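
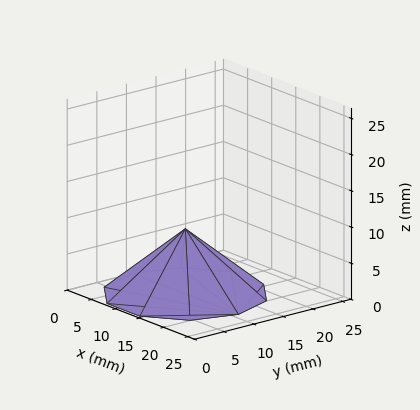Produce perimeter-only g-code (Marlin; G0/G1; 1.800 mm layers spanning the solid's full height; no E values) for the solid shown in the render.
Reading the render: the shape is a regular 10-sided pyramid, base circumscribed radius ≈ 11 mm, apex at z ≈ 9 mm (dimensions read to the nearest mm from the axis ticks). For the g-code, the solid's height is divided into equal slices at the stated Δz and each level perimeter traced with G1 moves after a G0 lift.

; perimeter-only toolpath
G21 ; units = mm
G90 ; absolute positioning
G28 ; home
; layer 1
G0 Z1.800
G0 X19.800 Y11.000
G1 X18.119 Y16.173
G1 X13.719 Y19.370
G1 X8.281 Y19.370
G1 X3.881 Y16.173
G1 X2.200 Y11.000
G1 X3.881 Y5.827
G1 X8.281 Y2.630
G1 X13.719 Y2.630
G1 X18.119 Y5.827
G1 X19.800 Y11.000
; layer 2
G0 Z3.600
G0 X17.600 Y11.000
G1 X16.339 Y14.880
G1 X13.039 Y17.277
G1 X8.961 Y17.277
G1 X5.661 Y14.880
G1 X4.400 Y11.000
G1 X5.661 Y7.120
G1 X8.961 Y4.723
G1 X13.039 Y4.723
G1 X16.339 Y7.120
G1 X17.600 Y11.000
; layer 3
G0 Z5.400
G0 X15.400 Y11.000
G1 X14.560 Y13.586
G1 X12.360 Y15.185
G1 X9.640 Y15.185
G1 X7.440 Y13.586
G1 X6.600 Y11.000
G1 X7.440 Y8.414
G1 X9.640 Y6.815
G1 X12.360 Y6.815
G1 X14.560 Y8.414
G1 X15.400 Y11.000
; layer 4
G0 Z7.200
G0 X13.200 Y11.000
G1 X12.780 Y12.293
G1 X11.680 Y13.092
G1 X10.320 Y13.092
G1 X9.220 Y12.293
G1 X8.800 Y11.000
G1 X9.220 Y9.707
G1 X10.320 Y8.908
G1 X11.680 Y8.908
G1 X12.780 Y9.707
G1 X13.200 Y11.000
M2 ; end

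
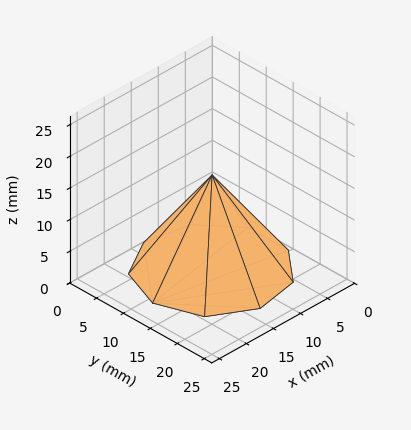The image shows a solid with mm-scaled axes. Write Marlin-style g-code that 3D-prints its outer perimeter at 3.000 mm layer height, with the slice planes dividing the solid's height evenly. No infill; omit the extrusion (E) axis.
Reading the render: the shape is a regular 9-sided pyramid, base circumscribed radius ≈ 11 mm, apex at z ≈ 15 mm (dimensions read to the nearest mm from the axis ticks). For the g-code, the solid's height is divided into equal slices at the stated Δz and each level perimeter traced with G1 moves after a G0 lift.

; perimeter-only toolpath
G21 ; units = mm
G90 ; absolute positioning
G28 ; home
; layer 1
G0 Z3.000
G0 X19.800 Y11.000
G1 X17.741 Y16.657
G1 X12.528 Y19.666
G1 X6.600 Y18.621
G1 X2.730 Y14.010
G1 X2.730 Y7.990
G1 X6.600 Y3.379
G1 X12.528 Y2.334
G1 X17.741 Y5.343
G1 X19.800 Y11.000
; layer 2
G0 Z6.000
G0 X17.600 Y11.000
G1 X16.056 Y15.243
G1 X12.146 Y17.500
G1 X7.700 Y16.716
G1 X4.798 Y13.257
G1 X4.798 Y8.743
G1 X7.700 Y5.284
G1 X12.146 Y4.500
G1 X16.056 Y6.757
G1 X17.600 Y11.000
; layer 3
G0 Z9.000
G0 X15.400 Y11.000
G1 X14.370 Y13.828
G1 X11.764 Y15.333
G1 X8.800 Y14.810
G1 X6.865 Y12.505
G1 X6.865 Y9.495
G1 X8.800 Y7.190
G1 X11.764 Y6.667
G1 X14.370 Y8.172
G1 X15.400 Y11.000
; layer 4
G0 Z12.000
G0 X13.200 Y11.000
G1 X12.685 Y12.414
G1 X11.382 Y13.167
G1 X9.900 Y12.905
G1 X8.933 Y11.752
G1 X8.933 Y10.248
G1 X9.900 Y9.095
G1 X11.382 Y8.833
G1 X12.685 Y9.586
G1 X13.200 Y11.000
M2 ; end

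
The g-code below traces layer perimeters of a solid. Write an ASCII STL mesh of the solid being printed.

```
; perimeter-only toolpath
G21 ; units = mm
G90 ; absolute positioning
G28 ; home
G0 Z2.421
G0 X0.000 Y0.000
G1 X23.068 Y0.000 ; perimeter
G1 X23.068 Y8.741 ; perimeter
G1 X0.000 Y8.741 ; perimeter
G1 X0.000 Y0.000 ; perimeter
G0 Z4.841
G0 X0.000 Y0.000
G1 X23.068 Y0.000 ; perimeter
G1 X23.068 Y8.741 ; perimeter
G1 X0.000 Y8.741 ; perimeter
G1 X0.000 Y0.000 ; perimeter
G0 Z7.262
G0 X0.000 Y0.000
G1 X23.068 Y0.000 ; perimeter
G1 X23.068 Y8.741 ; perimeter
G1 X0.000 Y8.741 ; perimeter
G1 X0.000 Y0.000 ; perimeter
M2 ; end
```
solid part
  facet normal 0.0000 0.0000 -1.0000
    outer loop
      vertex 23.068 8.741 0.000
      vertex 23.068 0.000 0.000
      vertex 0.000 0.000 0.000
    endloop
  endfacet
  facet normal 0.0000 0.0000 -1.0000
    outer loop
      vertex 0.000 8.741 0.000
      vertex 23.068 8.741 0.000
      vertex 0.000 0.000 0.000
    endloop
  endfacet
  facet normal 0.0000 0.0000 1.0000
    outer loop
      vertex 0.000 0.000 7.262
      vertex 23.068 0.000 7.262
      vertex 23.068 8.741 7.262
    endloop
  endfacet
  facet normal 0.0000 0.0000 1.0000
    outer loop
      vertex 0.000 0.000 7.262
      vertex 23.068 8.741 7.262
      vertex 0.000 8.741 7.262
    endloop
  endfacet
  facet normal 0.0000 -1.0000 0.0000
    outer loop
      vertex 0.000 0.000 0.000
      vertex 23.068 0.000 0.000
      vertex 23.068 0.000 7.262
    endloop
  endfacet
  facet normal 0.0000 -1.0000 0.0000
    outer loop
      vertex 0.000 0.000 0.000
      vertex 23.068 0.000 7.262
      vertex 0.000 0.000 7.262
    endloop
  endfacet
  facet normal 0.0000 1.0000 0.0000
    outer loop
      vertex 23.068 8.741 7.262
      vertex 23.068 8.741 0.000
      vertex 0.000 8.741 0.000
    endloop
  endfacet
  facet normal 0.0000 1.0000 0.0000
    outer loop
      vertex 0.000 8.741 7.262
      vertex 23.068 8.741 7.262
      vertex 0.000 8.741 0.000
    endloop
  endfacet
  facet normal -1.0000 0.0000 0.0000
    outer loop
      vertex 0.000 8.741 7.262
      vertex 0.000 8.741 0.000
      vertex 0.000 0.000 0.000
    endloop
  endfacet
  facet normal -1.0000 0.0000 0.0000
    outer loop
      vertex 0.000 0.000 7.262
      vertex 0.000 8.741 7.262
      vertex 0.000 0.000 0.000
    endloop
  endfacet
  facet normal 1.0000 0.0000 0.0000
    outer loop
      vertex 23.068 0.000 0.000
      vertex 23.068 8.741 0.000
      vertex 23.068 8.741 7.262
    endloop
  endfacet
  facet normal 1.0000 0.0000 0.0000
    outer loop
      vertex 23.068 0.000 0.000
      vertex 23.068 8.741 7.262
      vertex 23.068 0.000 7.262
    endloop
  endfacet
endsolid part

The G0 Z moves step by Δz≈2.421 mm. Every layer's G1 loop is the same polygon, so the solid is a straight extrusion of it from z=0 to z≈7.26. Closing with flat bottom and top caps and triangulating gives 12 facets — a rectangular box, roughly 23.1 × 8.74 mm footprint and 7.26 mm tall.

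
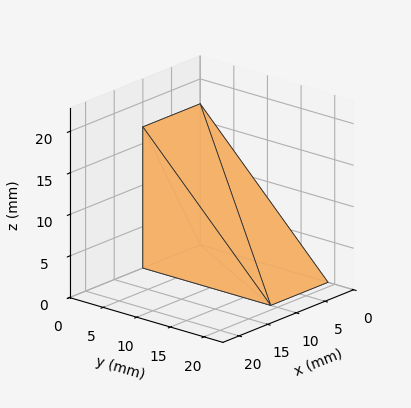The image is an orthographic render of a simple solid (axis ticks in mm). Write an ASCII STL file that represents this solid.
Reading the render: the shape is a wedge (ramp): 10 × 19 mm base, rising to 17 mm along the y=0 edge and sloping linearly to z=0 at y=19 (dimensions read to the nearest mm from the axis ticks). For the STL, each face is triangulated and given an outward normal.

solid part
  facet normal 0.0000 0.0000 -1.0000
    outer loop
      vertex 10.00 19.00 0.00
      vertex 10.00 0.00 0.00
      vertex 0.00 0.00 0.00
    endloop
  endfacet
  facet normal 0.0000 0.0000 -1.0000
    outer loop
      vertex 0.00 19.00 0.00
      vertex 10.00 19.00 0.00
      vertex 0.00 0.00 0.00
    endloop
  endfacet
  facet normal 0.0000 -1.0000 0.0000
    outer loop
      vertex 0.00 0.00 0.00
      vertex 10.00 0.00 0.00
      vertex 10.00 0.00 17.00
    endloop
  endfacet
  facet normal 0.0000 -1.0000 0.0000
    outer loop
      vertex 0.00 0.00 0.00
      vertex 10.00 0.00 17.00
      vertex 0.00 0.00 17.00
    endloop
  endfacet
  facet normal 0.0000 0.6668 0.7452
    outer loop
      vertex 0.00 0.00 17.00
      vertex 10.00 0.00 17.00
      vertex 10.00 19.00 0.00
    endloop
  endfacet
  facet normal 0.0000 0.6668 0.7452
    outer loop
      vertex 0.00 0.00 17.00
      vertex 10.00 19.00 0.00
      vertex 0.00 19.00 0.00
    endloop
  endfacet
  facet normal -1.0000 0.0000 0.0000
    outer loop
      vertex 0.00 0.00 17.00
      vertex 0.00 19.00 0.00
      vertex 0.00 0.00 0.00
    endloop
  endfacet
  facet normal 1.0000 0.0000 0.0000
    outer loop
      vertex 10.00 0.00 0.00
      vertex 10.00 19.00 0.00
      vertex 10.00 0.00 17.00
    endloop
  endfacet
endsolid part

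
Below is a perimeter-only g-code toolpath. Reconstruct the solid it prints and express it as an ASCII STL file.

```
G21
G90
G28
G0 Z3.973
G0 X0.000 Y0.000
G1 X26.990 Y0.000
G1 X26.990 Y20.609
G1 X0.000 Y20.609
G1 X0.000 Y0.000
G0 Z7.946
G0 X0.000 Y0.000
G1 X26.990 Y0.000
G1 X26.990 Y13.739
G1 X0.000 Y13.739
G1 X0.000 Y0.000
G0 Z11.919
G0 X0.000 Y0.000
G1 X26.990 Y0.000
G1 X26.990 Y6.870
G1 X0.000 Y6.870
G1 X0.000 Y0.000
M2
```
solid part
  facet normal 0.0000 0.0000 -1.0000
    outer loop
      vertex 26.990 27.479 0.000
      vertex 26.990 0.000 0.000
      vertex 0.000 0.000 0.000
    endloop
  endfacet
  facet normal 0.0000 0.0000 -1.0000
    outer loop
      vertex 0.000 27.479 0.000
      vertex 26.990 27.479 0.000
      vertex 0.000 0.000 0.000
    endloop
  endfacet
  facet normal 0.0000 -1.0000 0.0000
    outer loop
      vertex 0.000 0.000 0.000
      vertex 26.990 0.000 0.000
      vertex 26.990 0.000 15.892
    endloop
  endfacet
  facet normal 0.0000 -1.0000 0.0000
    outer loop
      vertex 0.000 0.000 0.000
      vertex 26.990 0.000 15.892
      vertex 0.000 0.000 15.892
    endloop
  endfacet
  facet normal 0.0000 0.5006 0.8657
    outer loop
      vertex 0.000 0.000 15.892
      vertex 26.990 0.000 15.892
      vertex 26.990 27.479 0.000
    endloop
  endfacet
  facet normal 0.0000 0.5006 0.8657
    outer loop
      vertex 0.000 0.000 15.892
      vertex 26.990 27.479 0.000
      vertex 0.000 27.479 0.000
    endloop
  endfacet
  facet normal -1.0000 0.0000 0.0000
    outer loop
      vertex 0.000 0.000 15.892
      vertex 0.000 27.479 0.000
      vertex 0.000 0.000 0.000
    endloop
  endfacet
  facet normal 1.0000 0.0000 0.0000
    outer loop
      vertex 26.990 0.000 0.000
      vertex 26.990 27.479 0.000
      vertex 26.990 0.000 15.892
    endloop
  endfacet
endsolid part

The G0 Z moves step by Δz≈3.973 mm. The G1 loops shrink linearly with z, so the solid tapers from its base footprint up to z≈15.9. Closing with a flat bottom cap and the tapered top and triangulating gives 8 facets — a wedge (ramp): 27 × 27.5 mm base, rising to 15.9 mm along the y=0 edge and sloping linearly to z=0 at y=27.5.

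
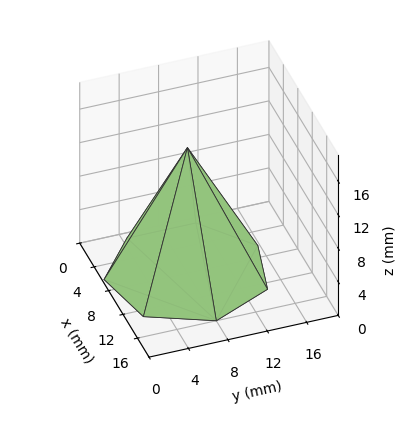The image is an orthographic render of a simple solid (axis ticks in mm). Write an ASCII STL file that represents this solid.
Reading the render: the shape is a regular 7-sided pyramid, base circumscribed radius ≈ 8 mm, apex at z ≈ 15 mm (dimensions read to the nearest mm from the axis ticks). For the STL, each face is triangulated and given an outward normal.

solid part
  facet normal 0.0000 0.0000 -1.0000
    outer loop
      vertex 6.2 15.8 0.0
      vertex 13.0 14.3 0.0
      vertex 16.0 8.0 0.0
    endloop
  endfacet
  facet normal 0.0000 0.0000 -1.0000
    outer loop
      vertex 0.8 11.5 0.0
      vertex 6.2 15.8 0.0
      vertex 16.0 8.0 0.0
    endloop
  endfacet
  facet normal 0.0000 0.0000 -1.0000
    outer loop
      vertex 0.8 4.5 0.0
      vertex 0.8 11.5 0.0
      vertex 16.0 8.0 0.0
    endloop
  endfacet
  facet normal 0.0000 0.0000 -1.0000
    outer loop
      vertex 6.2 0.2 0.0
      vertex 0.8 4.5 0.0
      vertex 16.0 8.0 0.0
    endloop
  endfacet
  facet normal 0.0000 0.0000 -1.0000
    outer loop
      vertex 13.0 1.7 0.0
      vertex 6.2 0.2 0.0
      vertex 16.0 8.0 0.0
    endloop
  endfacet
  facet normal 0.8135 0.3874 0.4338
    outer loop
      vertex 16.0 8.0 0.0
      vertex 13.0 14.3 0.0
      vertex 8.0 8.0 15.0
    endloop
  endfacet
  facet normal 0.1940 0.8797 0.4342
    outer loop
      vertex 13.0 14.3 0.0
      vertex 6.2 15.8 0.0
      vertex 8.0 8.0 15.0
    endloop
  endfacet
  facet normal -0.5612 0.7048 0.4339
    outer loop
      vertex 6.2 15.8 0.0
      vertex 0.8 11.5 0.0
      vertex 8.0 8.0 15.0
    endloop
  endfacet
  facet normal -0.9015 0.0000 0.4327
    outer loop
      vertex 0.8 11.5 0.0
      vertex 0.8 4.5 0.0
      vertex 8.0 8.0 15.0
    endloop
  endfacet
  facet normal -0.5612 -0.7048 0.4339
    outer loop
      vertex 0.8 4.5 0.0
      vertex 6.2 0.2 0.0
      vertex 8.0 8.0 15.0
    endloop
  endfacet
  facet normal 0.1940 -0.8797 0.4342
    outer loop
      vertex 6.2 0.2 0.0
      vertex 13.0 1.7 0.0
      vertex 8.0 8.0 15.0
    endloop
  endfacet
  facet normal 0.8135 -0.3874 0.4338
    outer loop
      vertex 13.0 1.7 0.0
      vertex 16.0 8.0 0.0
      vertex 8.0 8.0 15.0
    endloop
  endfacet
endsolid part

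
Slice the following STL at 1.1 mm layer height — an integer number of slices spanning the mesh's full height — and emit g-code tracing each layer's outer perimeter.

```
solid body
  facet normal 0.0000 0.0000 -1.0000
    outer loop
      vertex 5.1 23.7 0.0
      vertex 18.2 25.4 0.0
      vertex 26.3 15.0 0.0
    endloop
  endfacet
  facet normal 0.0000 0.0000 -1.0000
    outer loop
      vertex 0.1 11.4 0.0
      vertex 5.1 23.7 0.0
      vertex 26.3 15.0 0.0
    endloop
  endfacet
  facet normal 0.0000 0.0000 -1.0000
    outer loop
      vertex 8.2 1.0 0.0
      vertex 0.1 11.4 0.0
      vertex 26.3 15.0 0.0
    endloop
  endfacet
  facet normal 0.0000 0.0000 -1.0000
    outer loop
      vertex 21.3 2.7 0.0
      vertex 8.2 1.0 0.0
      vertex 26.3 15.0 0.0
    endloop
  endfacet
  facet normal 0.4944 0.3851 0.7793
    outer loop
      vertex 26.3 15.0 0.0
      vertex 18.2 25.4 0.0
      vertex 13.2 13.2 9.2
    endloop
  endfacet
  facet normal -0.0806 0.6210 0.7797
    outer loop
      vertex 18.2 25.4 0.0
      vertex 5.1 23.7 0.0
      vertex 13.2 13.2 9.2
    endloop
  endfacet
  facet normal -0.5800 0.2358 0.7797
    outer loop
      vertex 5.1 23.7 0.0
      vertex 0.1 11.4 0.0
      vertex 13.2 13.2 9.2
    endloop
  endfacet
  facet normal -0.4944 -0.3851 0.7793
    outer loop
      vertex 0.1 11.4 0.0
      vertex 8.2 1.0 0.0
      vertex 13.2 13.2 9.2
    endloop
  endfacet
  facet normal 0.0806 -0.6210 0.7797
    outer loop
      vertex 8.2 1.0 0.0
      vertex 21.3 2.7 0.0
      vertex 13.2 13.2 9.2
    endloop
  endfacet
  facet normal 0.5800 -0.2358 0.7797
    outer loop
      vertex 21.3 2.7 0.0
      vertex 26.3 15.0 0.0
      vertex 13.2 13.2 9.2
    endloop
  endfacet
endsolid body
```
; perimeter-only toolpath
G21 ; units = mm
G90 ; absolute positioning
G28 ; home
; layer 1
G0 Z1.1
G0 X24.7 Y14.8
G1 X17.6 Y23.9
G1 X6.1 Y22.4
G1 X1.7 Y11.6
G1 X8.8 Y2.5
G1 X20.3 Y4.0
G1 X24.7 Y14.8
; layer 2
G0 Z2.3
G0 X23.0 Y14.6
G1 X16.9 Y22.3
G1 X7.1 Y21.1
G1 X3.4 Y11.9
G1 X9.4 Y4.0
G1 X19.3 Y5.3
G1 X23.0 Y14.6
; layer 3
G0 Z3.4
G0 X21.4 Y14.3
G1 X16.3 Y20.8
G1 X8.1 Y19.8
G1 X5.0 Y12.1
G1 X10.1 Y5.6
G1 X18.3 Y6.6
G1 X21.4 Y14.3
; layer 4
G0 Z4.6
G0 X19.8 Y14.1
G1 X15.7 Y19.3
G1 X9.1 Y18.4
G1 X6.6 Y12.3
G1 X10.7 Y7.1
G1 X17.2 Y7.9
G1 X19.8 Y14.1
; layer 5
G0 Z5.8
G0 X18.1 Y13.9
G1 X15.1 Y17.8
G1 X10.2 Y17.1
G1 X8.3 Y12.5
G1 X11.3 Y8.6
G1 X16.2 Y9.3
G1 X18.1 Y13.9
; layer 6
G0 Z6.9
G0 X16.5 Y13.6
G1 X14.4 Y16.2
G1 X11.2 Y15.8
G1 X9.9 Y12.7
G1 X11.9 Y10.1
G1 X15.2 Y10.6
G1 X16.5 Y13.6
; layer 7
G0 Z8.0
G0 X14.8 Y13.4
G1 X13.8 Y14.7
G1 X12.2 Y14.5
G1 X11.6 Y13.0
G1 X12.6 Y11.7
G1 X14.2 Y11.9
G1 X14.8 Y13.4
M2 ; end

The solid is a regular 6-sided pyramid, base circumscribed radius ≈ 13.2 mm, apex at z ≈ 9.2 mm. Slicing at Δz = 1.1 mm — 8 equal slices spanning the solid's height, so layer i sits at z = i·h/8 — gives 7 non-empty perimeters. Each is a 6-segment closed polygon; G0 lifts to the layer z and rapids to the start vertex, then G1 traces the edges. The cross-section shrinks linearly with z (the slice at the apex is degenerate and omitted).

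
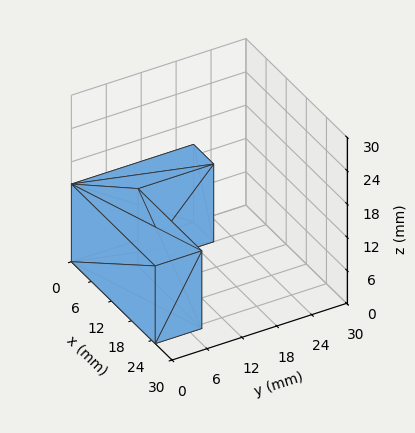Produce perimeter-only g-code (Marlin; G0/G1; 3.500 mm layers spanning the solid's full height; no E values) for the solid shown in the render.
Reading the render: the shape is an L-shaped prism: outer 25 × 21 mm, arm thicknesses ≈ 8 mm (horizontal) and 6 mm (vertical), extruded 14 mm in z (dimensions read to the nearest mm from the axis ticks). For the g-code, the solid's height is divided into equal slices at the stated Δz and each level perimeter traced with G1 moves after a G0 lift.

; perimeter-only toolpath
G21 ; units = mm
G90 ; absolute positioning
G28 ; home
; layer 1
G0 Z3.500
G0 X0.000 Y0.000
G1 X25.000 Y0.000
G1 X25.000 Y8.000
G1 X6.000 Y8.000
G1 X6.000 Y21.000
G1 X0.000 Y21.000
G1 X0.000 Y0.000
; layer 2
G0 Z7.000
G0 X0.000 Y0.000
G1 X25.000 Y0.000
G1 X25.000 Y8.000
G1 X6.000 Y8.000
G1 X6.000 Y21.000
G1 X0.000 Y21.000
G1 X0.000 Y0.000
; layer 3
G0 Z10.500
G0 X0.000 Y0.000
G1 X25.000 Y0.000
G1 X25.000 Y8.000
G1 X6.000 Y8.000
G1 X6.000 Y21.000
G1 X0.000 Y21.000
G1 X0.000 Y0.000
; layer 4
G0 Z14.000
G0 X0.000 Y0.000
G1 X25.000 Y0.000
G1 X25.000 Y8.000
G1 X6.000 Y8.000
G1 X6.000 Y21.000
G1 X0.000 Y21.000
G1 X0.000 Y0.000
M2 ; end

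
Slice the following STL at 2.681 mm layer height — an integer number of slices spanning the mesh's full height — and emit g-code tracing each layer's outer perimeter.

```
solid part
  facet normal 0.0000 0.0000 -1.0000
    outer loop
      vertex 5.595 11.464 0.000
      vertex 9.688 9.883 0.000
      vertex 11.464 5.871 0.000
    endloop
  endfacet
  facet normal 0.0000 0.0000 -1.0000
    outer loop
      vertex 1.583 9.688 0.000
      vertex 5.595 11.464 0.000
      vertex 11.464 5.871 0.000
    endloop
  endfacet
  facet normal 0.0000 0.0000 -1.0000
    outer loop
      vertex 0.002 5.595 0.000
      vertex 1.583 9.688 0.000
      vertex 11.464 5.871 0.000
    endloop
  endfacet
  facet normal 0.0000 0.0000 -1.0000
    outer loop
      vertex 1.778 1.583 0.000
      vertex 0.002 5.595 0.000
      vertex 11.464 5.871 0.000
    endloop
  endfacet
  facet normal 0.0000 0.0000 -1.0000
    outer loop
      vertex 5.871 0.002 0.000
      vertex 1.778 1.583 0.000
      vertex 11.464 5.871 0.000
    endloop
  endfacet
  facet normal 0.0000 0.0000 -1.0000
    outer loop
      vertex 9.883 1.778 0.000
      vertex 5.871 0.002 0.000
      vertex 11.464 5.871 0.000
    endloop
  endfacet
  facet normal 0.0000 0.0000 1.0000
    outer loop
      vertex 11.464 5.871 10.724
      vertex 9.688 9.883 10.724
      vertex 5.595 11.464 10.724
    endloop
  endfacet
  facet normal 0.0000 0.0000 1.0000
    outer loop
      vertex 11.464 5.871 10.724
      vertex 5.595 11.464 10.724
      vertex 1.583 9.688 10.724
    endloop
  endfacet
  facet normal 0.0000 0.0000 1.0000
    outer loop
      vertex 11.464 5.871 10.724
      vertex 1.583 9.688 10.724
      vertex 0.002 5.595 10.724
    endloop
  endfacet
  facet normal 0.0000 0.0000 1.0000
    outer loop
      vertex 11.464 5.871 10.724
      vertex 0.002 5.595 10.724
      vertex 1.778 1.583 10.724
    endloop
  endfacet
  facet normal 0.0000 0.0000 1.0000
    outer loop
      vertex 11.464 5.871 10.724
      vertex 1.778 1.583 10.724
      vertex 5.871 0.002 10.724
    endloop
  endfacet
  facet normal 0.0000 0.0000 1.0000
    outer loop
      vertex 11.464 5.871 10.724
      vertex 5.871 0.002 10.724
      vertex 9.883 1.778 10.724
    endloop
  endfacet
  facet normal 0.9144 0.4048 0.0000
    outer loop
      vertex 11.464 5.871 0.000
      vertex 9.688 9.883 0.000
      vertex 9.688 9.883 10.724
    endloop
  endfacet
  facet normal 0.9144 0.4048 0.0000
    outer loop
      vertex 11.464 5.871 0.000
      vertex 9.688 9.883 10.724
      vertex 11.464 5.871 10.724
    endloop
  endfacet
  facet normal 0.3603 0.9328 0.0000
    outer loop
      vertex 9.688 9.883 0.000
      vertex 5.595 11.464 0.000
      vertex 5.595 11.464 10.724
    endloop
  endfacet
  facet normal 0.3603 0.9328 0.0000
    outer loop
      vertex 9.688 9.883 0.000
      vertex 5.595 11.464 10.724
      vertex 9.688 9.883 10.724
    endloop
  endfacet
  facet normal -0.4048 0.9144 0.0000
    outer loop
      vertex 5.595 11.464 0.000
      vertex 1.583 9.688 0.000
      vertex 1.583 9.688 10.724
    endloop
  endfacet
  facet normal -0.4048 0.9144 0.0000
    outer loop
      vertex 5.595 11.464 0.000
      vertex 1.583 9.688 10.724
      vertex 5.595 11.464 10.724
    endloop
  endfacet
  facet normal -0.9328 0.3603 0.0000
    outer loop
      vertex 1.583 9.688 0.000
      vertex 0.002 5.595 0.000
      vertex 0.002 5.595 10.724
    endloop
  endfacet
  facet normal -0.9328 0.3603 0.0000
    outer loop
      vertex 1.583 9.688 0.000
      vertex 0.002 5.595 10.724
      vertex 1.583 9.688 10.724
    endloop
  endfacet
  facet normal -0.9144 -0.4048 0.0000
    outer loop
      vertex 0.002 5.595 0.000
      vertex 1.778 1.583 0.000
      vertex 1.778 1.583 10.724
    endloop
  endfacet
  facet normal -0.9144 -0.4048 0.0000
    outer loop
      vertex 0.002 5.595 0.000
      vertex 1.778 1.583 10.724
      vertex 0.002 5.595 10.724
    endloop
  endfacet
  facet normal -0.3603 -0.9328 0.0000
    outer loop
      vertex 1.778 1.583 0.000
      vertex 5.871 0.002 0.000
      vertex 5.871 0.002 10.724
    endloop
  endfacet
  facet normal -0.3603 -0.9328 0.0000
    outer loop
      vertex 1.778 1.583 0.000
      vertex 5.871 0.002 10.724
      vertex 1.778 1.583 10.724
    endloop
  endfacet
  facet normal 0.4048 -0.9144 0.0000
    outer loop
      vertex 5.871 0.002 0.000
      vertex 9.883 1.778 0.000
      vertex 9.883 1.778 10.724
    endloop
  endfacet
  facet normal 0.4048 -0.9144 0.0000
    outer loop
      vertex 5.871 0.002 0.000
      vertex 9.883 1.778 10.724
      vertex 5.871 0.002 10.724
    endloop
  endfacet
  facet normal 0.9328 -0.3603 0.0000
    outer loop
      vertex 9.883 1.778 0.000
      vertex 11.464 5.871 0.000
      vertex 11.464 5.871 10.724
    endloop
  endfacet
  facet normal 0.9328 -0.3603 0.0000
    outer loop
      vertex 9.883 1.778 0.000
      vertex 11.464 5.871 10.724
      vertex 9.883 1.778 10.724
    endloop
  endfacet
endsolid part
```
; perimeter-only toolpath
G21 ; units = mm
G90 ; absolute positioning
G28 ; home
; layer 1
G0 Z2.681
G0 X11.464 Y5.871
G1 X9.688 Y9.883
G1 X5.595 Y11.464
G1 X1.583 Y9.688
G1 X0.002 Y5.595
G1 X1.778 Y1.583
G1 X5.871 Y0.002
G1 X9.883 Y1.778
G1 X11.464 Y5.871
; layer 2
G0 Z5.362
G0 X11.464 Y5.871
G1 X9.688 Y9.883
G1 X5.595 Y11.464
G1 X1.583 Y9.688
G1 X0.002 Y5.595
G1 X1.778 Y1.583
G1 X5.871 Y0.002
G1 X9.883 Y1.778
G1 X11.464 Y5.871
; layer 3
G0 Z8.043
G0 X11.464 Y5.871
G1 X9.688 Y9.883
G1 X5.595 Y11.464
G1 X1.583 Y9.688
G1 X0.002 Y5.595
G1 X1.778 Y1.583
G1 X5.871 Y0.002
G1 X9.883 Y1.778
G1 X11.464 Y5.871
; layer 4
G0 Z10.724
G0 X11.464 Y5.871
G1 X9.688 Y9.883
G1 X5.595 Y11.464
G1 X1.583 Y9.688
G1 X0.002 Y5.595
G1 X1.778 Y1.583
G1 X5.871 Y0.002
G1 X9.883 Y1.778
G1 X11.464 Y5.871
M2 ; end

The solid is a regular 8-sided prism (a cylinder approximated with 8 flat sides), circumscribed radius ≈ 5.73 mm, height ≈ 10.7 mm. Slicing at Δz = 2.681 mm — 4 equal slices spanning the solid's height, so layer i sits at z = i·h/4 — gives 4 non-empty perimeters. Each is a 8-segment closed polygon; G0 lifts to the layer z and rapids to the start vertex, then G1 traces the edges.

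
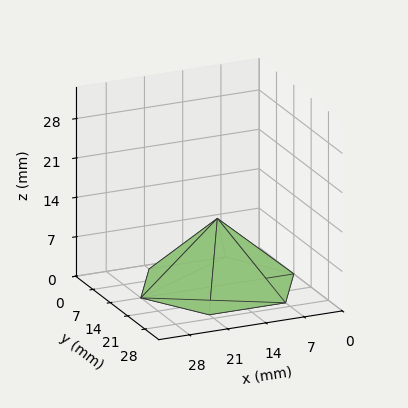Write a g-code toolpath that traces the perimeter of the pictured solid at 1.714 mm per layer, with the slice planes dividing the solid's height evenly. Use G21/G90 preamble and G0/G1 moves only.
Reading the render: the shape is a regular 6-sided pyramid, base circumscribed radius ≈ 14 mm, apex at z ≈ 12 mm (dimensions read to the nearest mm from the axis ticks). For the g-code, the solid's height is divided into equal slices at the stated Δz and each level perimeter traced with G1 moves after a G0 lift.

; perimeter-only toolpath
G21 ; units = mm
G90 ; absolute positioning
G28 ; home
; layer 1
G0 Z1.714
G0 X26.000 Y14.000
G1 X20.000 Y24.392
G1 X8.000 Y24.392
G1 X2.000 Y14.000
G1 X8.000 Y3.608
G1 X20.000 Y3.608
G1 X26.000 Y14.000
; layer 2
G0 Z3.429
G0 X24.000 Y14.000
G1 X19.000 Y22.660
G1 X9.000 Y22.660
G1 X4.000 Y14.000
G1 X9.000 Y5.340
G1 X19.000 Y5.340
G1 X24.000 Y14.000
; layer 3
G0 Z5.143
G0 X22.000 Y14.000
G1 X18.000 Y20.928
G1 X10.000 Y20.928
G1 X6.000 Y14.000
G1 X10.000 Y7.072
G1 X18.000 Y7.072
G1 X22.000 Y14.000
; layer 4
G0 Z6.857
G0 X20.000 Y14.000
G1 X17.000 Y19.196
G1 X11.000 Y19.196
G1 X8.000 Y14.000
G1 X11.000 Y8.804
G1 X17.000 Y8.804
G1 X20.000 Y14.000
; layer 5
G0 Z8.571
G0 X18.000 Y14.000
G1 X16.000 Y17.464
G1 X12.000 Y17.464
G1 X10.000 Y14.000
G1 X12.000 Y10.536
G1 X16.000 Y10.536
G1 X18.000 Y14.000
; layer 6
G0 Z10.286
G0 X16.000 Y14.000
G1 X15.000 Y15.732
G1 X13.000 Y15.732
G1 X12.000 Y14.000
G1 X13.000 Y12.268
G1 X15.000 Y12.268
G1 X16.000 Y14.000
M2 ; end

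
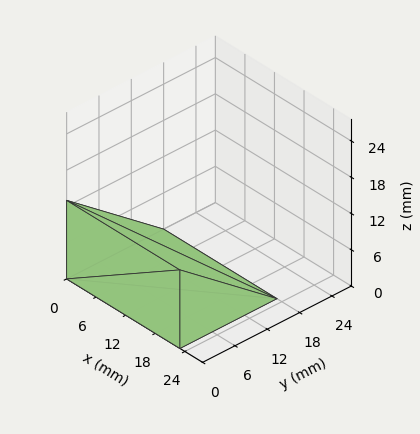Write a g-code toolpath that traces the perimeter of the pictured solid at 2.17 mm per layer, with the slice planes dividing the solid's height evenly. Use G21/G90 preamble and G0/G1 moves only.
Reading the render: the shape is a wedge (ramp): 23 × 18 mm base, rising to 13 mm along the y=0 edge and sloping linearly to z=0 at y=18 (dimensions read to the nearest mm from the axis ticks). For the g-code, the solid's height is divided into equal slices at the stated Δz and each level perimeter traced with G1 moves after a G0 lift.

; perimeter-only toolpath
G21 ; units = mm
G90 ; absolute positioning
G28 ; home
; layer 1
G0 Z2.17
G0 X0.00 Y0.00
G1 X23.00 Y0.00
G1 X23.00 Y15.00
G1 X0.00 Y15.00
G1 X0.00 Y0.00
; layer 2
G0 Z4.33
G0 X0.00 Y0.00
G1 X23.00 Y0.00
G1 X23.00 Y12.00
G1 X0.00 Y12.00
G1 X0.00 Y0.00
; layer 3
G0 Z6.50
G0 X0.00 Y0.00
G1 X23.00 Y0.00
G1 X23.00 Y9.00
G1 X0.00 Y9.00
G1 X0.00 Y0.00
; layer 4
G0 Z8.67
G0 X0.00 Y0.00
G1 X23.00 Y0.00
G1 X23.00 Y6.00
G1 X0.00 Y6.00
G1 X0.00 Y0.00
; layer 5
G0 Z10.83
G0 X0.00 Y0.00
G1 X23.00 Y0.00
G1 X23.00 Y3.00
G1 X0.00 Y3.00
G1 X0.00 Y0.00
M2 ; end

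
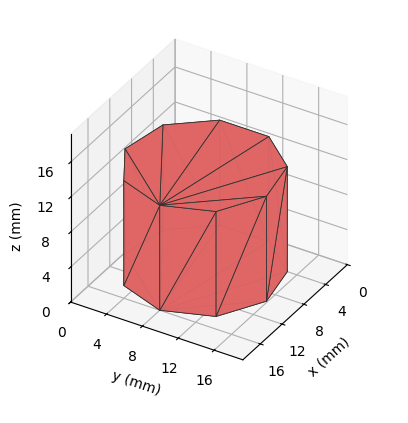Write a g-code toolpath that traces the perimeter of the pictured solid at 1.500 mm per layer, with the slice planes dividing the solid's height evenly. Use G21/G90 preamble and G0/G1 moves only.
Reading the render: the shape is a regular 9-sided prism (a cylinder approximated with 9 flat sides), circumscribed radius ≈ 8 mm, height ≈ 12 mm (dimensions read to the nearest mm from the axis ticks). For the g-code, the solid's height is divided into equal slices at the stated Δz and each level perimeter traced with G1 moves after a G0 lift.

; perimeter-only toolpath
G21 ; units = mm
G90 ; absolute positioning
G28 ; home
; layer 1
G0 Z1.500
G0 X16.000 Y8.000
G1 X14.128 Y13.142
G1 X9.389 Y15.878
G1 X4.000 Y14.928
G1 X0.482 Y10.736
G1 X0.482 Y5.264
G1 X4.000 Y1.072
G1 X9.389 Y0.122
G1 X14.128 Y2.858
G1 X16.000 Y8.000
; layer 2
G0 Z3.000
G0 X16.000 Y8.000
G1 X14.128 Y13.142
G1 X9.389 Y15.878
G1 X4.000 Y14.928
G1 X0.482 Y10.736
G1 X0.482 Y5.264
G1 X4.000 Y1.072
G1 X9.389 Y0.122
G1 X14.128 Y2.858
G1 X16.000 Y8.000
; layer 3
G0 Z4.500
G0 X16.000 Y8.000
G1 X14.128 Y13.142
G1 X9.389 Y15.878
G1 X4.000 Y14.928
G1 X0.482 Y10.736
G1 X0.482 Y5.264
G1 X4.000 Y1.072
G1 X9.389 Y0.122
G1 X14.128 Y2.858
G1 X16.000 Y8.000
; layer 4
G0 Z6.000
G0 X16.000 Y8.000
G1 X14.128 Y13.142
G1 X9.389 Y15.878
G1 X4.000 Y14.928
G1 X0.482 Y10.736
G1 X0.482 Y5.264
G1 X4.000 Y1.072
G1 X9.389 Y0.122
G1 X14.128 Y2.858
G1 X16.000 Y8.000
; layer 5
G0 Z7.500
G0 X16.000 Y8.000
G1 X14.128 Y13.142
G1 X9.389 Y15.878
G1 X4.000 Y14.928
G1 X0.482 Y10.736
G1 X0.482 Y5.264
G1 X4.000 Y1.072
G1 X9.389 Y0.122
G1 X14.128 Y2.858
G1 X16.000 Y8.000
; layer 6
G0 Z9.000
G0 X16.000 Y8.000
G1 X14.128 Y13.142
G1 X9.389 Y15.878
G1 X4.000 Y14.928
G1 X0.482 Y10.736
G1 X0.482 Y5.264
G1 X4.000 Y1.072
G1 X9.389 Y0.122
G1 X14.128 Y2.858
G1 X16.000 Y8.000
; layer 7
G0 Z10.500
G0 X16.000 Y8.000
G1 X14.128 Y13.142
G1 X9.389 Y15.878
G1 X4.000 Y14.928
G1 X0.482 Y10.736
G1 X0.482 Y5.264
G1 X4.000 Y1.072
G1 X9.389 Y0.122
G1 X14.128 Y2.858
G1 X16.000 Y8.000
; layer 8
G0 Z12.000
G0 X16.000 Y8.000
G1 X14.128 Y13.142
G1 X9.389 Y15.878
G1 X4.000 Y14.928
G1 X0.482 Y10.736
G1 X0.482 Y5.264
G1 X4.000 Y1.072
G1 X9.389 Y0.122
G1 X14.128 Y2.858
G1 X16.000 Y8.000
M2 ; end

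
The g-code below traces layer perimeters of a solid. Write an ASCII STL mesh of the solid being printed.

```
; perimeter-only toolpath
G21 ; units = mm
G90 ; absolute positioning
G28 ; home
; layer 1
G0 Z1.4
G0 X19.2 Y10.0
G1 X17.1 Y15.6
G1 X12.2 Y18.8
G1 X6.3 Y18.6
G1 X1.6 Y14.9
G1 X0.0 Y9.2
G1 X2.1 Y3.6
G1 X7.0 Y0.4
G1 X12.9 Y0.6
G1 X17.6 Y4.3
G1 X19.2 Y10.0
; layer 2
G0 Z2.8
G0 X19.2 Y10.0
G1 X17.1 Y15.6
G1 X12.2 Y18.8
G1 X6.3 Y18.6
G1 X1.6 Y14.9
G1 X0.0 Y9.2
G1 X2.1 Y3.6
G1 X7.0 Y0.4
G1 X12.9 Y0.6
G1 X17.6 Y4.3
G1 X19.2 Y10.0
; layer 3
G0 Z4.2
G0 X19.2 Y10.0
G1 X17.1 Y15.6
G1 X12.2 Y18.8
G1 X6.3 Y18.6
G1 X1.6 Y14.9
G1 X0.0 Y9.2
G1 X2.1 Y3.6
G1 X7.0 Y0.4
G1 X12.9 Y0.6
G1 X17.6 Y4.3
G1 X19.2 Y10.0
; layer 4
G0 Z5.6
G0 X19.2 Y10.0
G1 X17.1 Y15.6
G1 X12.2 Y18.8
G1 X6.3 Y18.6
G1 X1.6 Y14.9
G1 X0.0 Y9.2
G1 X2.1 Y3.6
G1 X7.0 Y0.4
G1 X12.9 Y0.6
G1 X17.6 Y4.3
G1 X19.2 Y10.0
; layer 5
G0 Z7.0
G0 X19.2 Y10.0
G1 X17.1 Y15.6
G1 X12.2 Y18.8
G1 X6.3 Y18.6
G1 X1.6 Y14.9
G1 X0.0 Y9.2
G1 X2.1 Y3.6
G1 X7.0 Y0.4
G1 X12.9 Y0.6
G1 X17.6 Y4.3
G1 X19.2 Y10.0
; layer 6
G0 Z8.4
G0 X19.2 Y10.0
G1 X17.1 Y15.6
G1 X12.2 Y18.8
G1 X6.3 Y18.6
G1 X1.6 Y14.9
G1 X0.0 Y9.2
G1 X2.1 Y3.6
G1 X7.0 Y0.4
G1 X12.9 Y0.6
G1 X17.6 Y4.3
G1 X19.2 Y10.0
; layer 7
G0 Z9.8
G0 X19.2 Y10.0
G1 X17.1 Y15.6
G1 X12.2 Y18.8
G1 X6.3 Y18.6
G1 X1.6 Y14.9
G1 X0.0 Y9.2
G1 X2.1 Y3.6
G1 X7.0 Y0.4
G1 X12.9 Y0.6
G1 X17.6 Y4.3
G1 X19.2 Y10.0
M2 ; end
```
solid part
  facet normal 0.0000 0.0000 -1.0000
    outer loop
      vertex 12.2 18.8 0.0
      vertex 17.1 15.6 0.0
      vertex 19.2 10.0 0.0
    endloop
  endfacet
  facet normal 0.0000 0.0000 -1.0000
    outer loop
      vertex 6.3 18.6 0.0
      vertex 12.2 18.8 0.0
      vertex 19.2 10.0 0.0
    endloop
  endfacet
  facet normal 0.0000 0.0000 -1.0000
    outer loop
      vertex 1.6 14.9 0.0
      vertex 6.3 18.6 0.0
      vertex 19.2 10.0 0.0
    endloop
  endfacet
  facet normal 0.0000 0.0000 -1.0000
    outer loop
      vertex 0.0 9.2 0.0
      vertex 1.6 14.9 0.0
      vertex 19.2 10.0 0.0
    endloop
  endfacet
  facet normal 0.0000 0.0000 -1.0000
    outer loop
      vertex 2.1 3.6 0.0
      vertex 0.0 9.2 0.0
      vertex 19.2 10.0 0.0
    endloop
  endfacet
  facet normal 0.0000 0.0000 -1.0000
    outer loop
      vertex 7.0 0.4 0.0
      vertex 2.1 3.6 0.0
      vertex 19.2 10.0 0.0
    endloop
  endfacet
  facet normal 0.0000 0.0000 -1.0000
    outer loop
      vertex 12.9 0.6 0.0
      vertex 7.0 0.4 0.0
      vertex 19.2 10.0 0.0
    endloop
  endfacet
  facet normal 0.0000 0.0000 -1.0000
    outer loop
      vertex 17.6 4.3 0.0
      vertex 12.9 0.6 0.0
      vertex 19.2 10.0 0.0
    endloop
  endfacet
  facet normal 0.0000 0.0000 1.0000
    outer loop
      vertex 19.2 10.0 9.8
      vertex 17.1 15.6 9.8
      vertex 12.2 18.8 9.8
    endloop
  endfacet
  facet normal 0.0000 0.0000 1.0000
    outer loop
      vertex 19.2 10.0 9.8
      vertex 12.2 18.8 9.8
      vertex 6.3 18.6 9.8
    endloop
  endfacet
  facet normal 0.0000 0.0000 1.0000
    outer loop
      vertex 19.2 10.0 9.8
      vertex 6.3 18.6 9.8
      vertex 1.6 14.9 9.8
    endloop
  endfacet
  facet normal 0.0000 0.0000 1.0000
    outer loop
      vertex 19.2 10.0 9.8
      vertex 1.6 14.9 9.8
      vertex 0.0 9.2 9.8
    endloop
  endfacet
  facet normal 0.0000 0.0000 1.0000
    outer loop
      vertex 19.2 10.0 9.8
      vertex 0.0 9.2 9.8
      vertex 2.1 3.6 9.8
    endloop
  endfacet
  facet normal 0.0000 0.0000 1.0000
    outer loop
      vertex 19.2 10.0 9.8
      vertex 2.1 3.6 9.8
      vertex 7.0 0.4 9.8
    endloop
  endfacet
  facet normal 0.0000 0.0000 1.0000
    outer loop
      vertex 19.2 10.0 9.8
      vertex 7.0 0.4 9.8
      vertex 12.9 0.6 9.8
    endloop
  endfacet
  facet normal 0.0000 0.0000 1.0000
    outer loop
      vertex 19.2 10.0 9.8
      vertex 12.9 0.6 9.8
      vertex 17.6 4.3 9.8
    endloop
  endfacet
  facet normal 0.9363 0.3511 0.0000
    outer loop
      vertex 19.2 10.0 0.0
      vertex 17.1 15.6 0.0
      vertex 17.1 15.6 9.8
    endloop
  endfacet
  facet normal 0.9363 0.3511 0.0000
    outer loop
      vertex 19.2 10.0 0.0
      vertex 17.1 15.6 9.8
      vertex 19.2 10.0 9.8
    endloop
  endfacet
  facet normal 0.5468 0.8373 0.0000
    outer loop
      vertex 17.1 15.6 0.0
      vertex 12.2 18.8 0.0
      vertex 12.2 18.8 9.8
    endloop
  endfacet
  facet normal 0.5468 0.8373 0.0000
    outer loop
      vertex 17.1 15.6 0.0
      vertex 12.2 18.8 9.8
      vertex 17.1 15.6 9.8
    endloop
  endfacet
  facet normal -0.0339 0.9994 0.0000
    outer loop
      vertex 12.2 18.8 0.0
      vertex 6.3 18.6 0.0
      vertex 6.3 18.6 9.8
    endloop
  endfacet
  facet normal -0.0339 0.9994 0.0000
    outer loop
      vertex 12.2 18.8 0.0
      vertex 6.3 18.6 9.8
      vertex 12.2 18.8 9.8
    endloop
  endfacet
  facet normal -0.6186 0.7857 0.0000
    outer loop
      vertex 6.3 18.6 0.0
      vertex 1.6 14.9 0.0
      vertex 1.6 14.9 9.8
    endloop
  endfacet
  facet normal -0.6186 0.7857 0.0000
    outer loop
      vertex 6.3 18.6 0.0
      vertex 1.6 14.9 9.8
      vertex 6.3 18.6 9.8
    endloop
  endfacet
  facet normal -0.9628 0.2703 0.0000
    outer loop
      vertex 1.6 14.9 0.0
      vertex 0.0 9.2 0.0
      vertex 0.0 9.2 9.8
    endloop
  endfacet
  facet normal -0.9628 0.2703 0.0000
    outer loop
      vertex 1.6 14.9 0.0
      vertex 0.0 9.2 9.8
      vertex 1.6 14.9 9.8
    endloop
  endfacet
  facet normal -0.9363 -0.3511 0.0000
    outer loop
      vertex 0.0 9.2 0.0
      vertex 2.1 3.6 0.0
      vertex 2.1 3.6 9.8
    endloop
  endfacet
  facet normal -0.9363 -0.3511 0.0000
    outer loop
      vertex 0.0 9.2 0.0
      vertex 2.1 3.6 9.8
      vertex 0.0 9.2 9.8
    endloop
  endfacet
  facet normal -0.5468 -0.8373 0.0000
    outer loop
      vertex 2.1 3.6 0.0
      vertex 7.0 0.4 0.0
      vertex 7.0 0.4 9.8
    endloop
  endfacet
  facet normal -0.5468 -0.8373 0.0000
    outer loop
      vertex 2.1 3.6 0.0
      vertex 7.0 0.4 9.8
      vertex 2.1 3.6 9.8
    endloop
  endfacet
  facet normal 0.0339 -0.9994 0.0000
    outer loop
      vertex 7.0 0.4 0.0
      vertex 12.9 0.6 0.0
      vertex 12.9 0.6 9.8
    endloop
  endfacet
  facet normal 0.0339 -0.9994 0.0000
    outer loop
      vertex 7.0 0.4 0.0
      vertex 12.9 0.6 9.8
      vertex 7.0 0.4 9.8
    endloop
  endfacet
  facet normal 0.6186 -0.7857 0.0000
    outer loop
      vertex 12.9 0.6 0.0
      vertex 17.6 4.3 0.0
      vertex 17.6 4.3 9.8
    endloop
  endfacet
  facet normal 0.6186 -0.7857 0.0000
    outer loop
      vertex 12.9 0.6 0.0
      vertex 17.6 4.3 9.8
      vertex 12.9 0.6 9.8
    endloop
  endfacet
  facet normal 0.9628 -0.2703 0.0000
    outer loop
      vertex 17.6 4.3 0.0
      vertex 19.2 10.0 0.0
      vertex 19.2 10.0 9.8
    endloop
  endfacet
  facet normal 0.9628 -0.2703 0.0000
    outer loop
      vertex 17.6 4.3 0.0
      vertex 19.2 10.0 9.8
      vertex 17.6 4.3 9.8
    endloop
  endfacet
endsolid part

The G0 Z moves step by Δz≈1.4 mm. Every layer's G1 loop is the same polygon, so the solid is a straight extrusion of it from z=0 to z≈9.8. Closing with flat bottom and top caps and triangulating gives 36 facets — a regular 10-sided prism (a cylinder approximated with 10 flat sides), circumscribed radius ≈ 9.6 mm, height ≈ 9.8 mm.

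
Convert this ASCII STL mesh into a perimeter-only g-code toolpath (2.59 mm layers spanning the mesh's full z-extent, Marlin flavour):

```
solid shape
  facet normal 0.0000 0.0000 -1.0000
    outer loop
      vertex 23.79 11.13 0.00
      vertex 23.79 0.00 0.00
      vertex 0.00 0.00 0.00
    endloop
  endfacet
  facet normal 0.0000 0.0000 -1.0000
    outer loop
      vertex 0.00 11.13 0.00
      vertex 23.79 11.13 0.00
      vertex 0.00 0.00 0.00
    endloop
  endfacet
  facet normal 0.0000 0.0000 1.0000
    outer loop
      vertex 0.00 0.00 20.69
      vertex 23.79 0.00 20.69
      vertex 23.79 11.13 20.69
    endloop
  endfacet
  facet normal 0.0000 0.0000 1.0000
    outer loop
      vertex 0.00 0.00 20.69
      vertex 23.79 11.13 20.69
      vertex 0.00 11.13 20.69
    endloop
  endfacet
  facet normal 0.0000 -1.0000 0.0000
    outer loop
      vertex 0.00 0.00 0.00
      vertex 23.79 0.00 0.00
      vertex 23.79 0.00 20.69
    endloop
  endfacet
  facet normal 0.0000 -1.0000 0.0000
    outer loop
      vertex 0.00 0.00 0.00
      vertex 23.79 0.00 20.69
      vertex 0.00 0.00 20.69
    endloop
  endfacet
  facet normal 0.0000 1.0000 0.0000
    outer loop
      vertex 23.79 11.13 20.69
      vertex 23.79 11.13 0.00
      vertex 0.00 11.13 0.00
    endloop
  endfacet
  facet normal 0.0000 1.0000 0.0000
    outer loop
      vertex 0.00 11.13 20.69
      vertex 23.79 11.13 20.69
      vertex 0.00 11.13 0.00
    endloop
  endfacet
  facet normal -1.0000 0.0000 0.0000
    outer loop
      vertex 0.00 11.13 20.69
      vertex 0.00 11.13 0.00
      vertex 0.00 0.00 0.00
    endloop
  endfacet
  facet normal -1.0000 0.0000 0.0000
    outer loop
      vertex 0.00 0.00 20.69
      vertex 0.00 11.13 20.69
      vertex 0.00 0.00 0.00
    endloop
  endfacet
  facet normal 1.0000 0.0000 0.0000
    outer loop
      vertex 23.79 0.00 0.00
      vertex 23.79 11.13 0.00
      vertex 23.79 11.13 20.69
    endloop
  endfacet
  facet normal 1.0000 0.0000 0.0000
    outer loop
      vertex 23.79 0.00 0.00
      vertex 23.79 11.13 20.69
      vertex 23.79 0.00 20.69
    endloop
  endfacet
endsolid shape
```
; perimeter-only toolpath
G21 ; units = mm
G90 ; absolute positioning
G28 ; home
; layer 1
G0 Z2.59
G0 X0.00 Y0.00
G1 X23.79 Y0.00
G1 X23.79 Y11.13
G1 X0.00 Y11.13
G1 X0.00 Y0.00
; layer 2
G0 Z5.17
G0 X0.00 Y0.00
G1 X23.79 Y0.00
G1 X23.79 Y11.13
G1 X0.00 Y11.13
G1 X0.00 Y0.00
; layer 3
G0 Z7.76
G0 X0.00 Y0.00
G1 X23.79 Y0.00
G1 X23.79 Y11.13
G1 X0.00 Y11.13
G1 X0.00 Y0.00
; layer 4
G0 Z10.35
G0 X0.00 Y0.00
G1 X23.79 Y0.00
G1 X23.79 Y11.13
G1 X0.00 Y11.13
G1 X0.00 Y0.00
; layer 5
G0 Z12.93
G0 X0.00 Y0.00
G1 X23.79 Y0.00
G1 X23.79 Y11.13
G1 X0.00 Y11.13
G1 X0.00 Y0.00
; layer 6
G0 Z15.52
G0 X0.00 Y0.00
G1 X23.79 Y0.00
G1 X23.79 Y11.13
G1 X0.00 Y11.13
G1 X0.00 Y0.00
; layer 7
G0 Z18.10
G0 X0.00 Y0.00
G1 X23.79 Y0.00
G1 X23.79 Y11.13
G1 X0.00 Y11.13
G1 X0.00 Y0.00
; layer 8
G0 Z20.69
G0 X0.00 Y0.00
G1 X23.79 Y0.00
G1 X23.79 Y11.13
G1 X0.00 Y11.13
G1 X0.00 Y0.00
M2 ; end

The solid is a rectangular box, roughly 23.8 × 11.1 mm footprint and 20.7 mm tall. Slicing at Δz = 2.59 mm — 8 equal slices spanning the solid's height, so layer i sits at z = i·h/8 — gives 8 non-empty perimeters. Each is a 4-segment closed polygon; G0 lifts to the layer z and rapids to the start vertex, then G1 traces the edges.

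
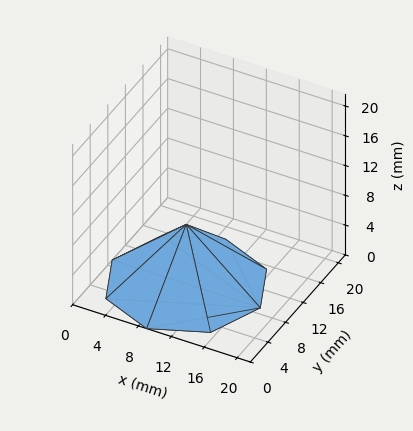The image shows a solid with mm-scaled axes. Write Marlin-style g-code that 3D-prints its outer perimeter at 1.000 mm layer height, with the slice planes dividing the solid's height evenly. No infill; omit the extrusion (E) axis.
Reading the render: the shape is a regular 8-sided pyramid, base circumscribed radius ≈ 9 mm, apex at z ≈ 8 mm (dimensions read to the nearest mm from the axis ticks). For the g-code, the solid's height is divided into equal slices at the stated Δz and each level perimeter traced with G1 moves after a G0 lift.

; perimeter-only toolpath
G21 ; units = mm
G90 ; absolute positioning
G28 ; home
; layer 1
G0 Z1.000
G0 X16.875 Y9.000
G1 X14.569 Y14.569
G1 X9.000 Y16.875
G1 X3.432 Y14.569
G1 X1.125 Y9.000
G1 X3.432 Y3.432
G1 X9.000 Y1.125
G1 X14.569 Y3.432
G1 X16.875 Y9.000
; layer 2
G0 Z2.000
G0 X15.750 Y9.000
G1 X13.773 Y13.773
G1 X9.000 Y15.750
G1 X4.227 Y13.773
G1 X2.250 Y9.000
G1 X4.227 Y4.227
G1 X9.000 Y2.250
G1 X13.773 Y4.227
G1 X15.750 Y9.000
; layer 3
G0 Z3.000
G0 X14.625 Y9.000
G1 X12.978 Y12.978
G1 X9.000 Y14.625
G1 X5.022 Y12.978
G1 X3.375 Y9.000
G1 X5.022 Y5.022
G1 X9.000 Y3.375
G1 X12.978 Y5.022
G1 X14.625 Y9.000
; layer 4
G0 Z4.000
G0 X13.500 Y9.000
G1 X12.182 Y12.182
G1 X9.000 Y13.500
G1 X5.818 Y12.182
G1 X4.500 Y9.000
G1 X5.818 Y5.818
G1 X9.000 Y4.500
G1 X12.182 Y5.818
G1 X13.500 Y9.000
; layer 5
G0 Z5.000
G0 X12.375 Y9.000
G1 X11.386 Y11.386
G1 X9.000 Y12.375
G1 X6.614 Y11.386
G1 X5.625 Y9.000
G1 X6.614 Y6.614
G1 X9.000 Y5.625
G1 X11.386 Y6.614
G1 X12.375 Y9.000
; layer 6
G0 Z6.000
G0 X11.250 Y9.000
G1 X10.591 Y10.591
G1 X9.000 Y11.250
G1 X7.409 Y10.591
G1 X6.750 Y9.000
G1 X7.409 Y7.409
G1 X9.000 Y6.750
G1 X10.591 Y7.409
G1 X11.250 Y9.000
; layer 7
G0 Z7.000
G0 X10.125 Y9.000
G1 X9.796 Y9.796
G1 X9.000 Y10.125
G1 X8.204 Y9.796
G1 X7.875 Y9.000
G1 X8.204 Y8.204
G1 X9.000 Y7.875
G1 X9.796 Y8.204
G1 X10.125 Y9.000
M2 ; end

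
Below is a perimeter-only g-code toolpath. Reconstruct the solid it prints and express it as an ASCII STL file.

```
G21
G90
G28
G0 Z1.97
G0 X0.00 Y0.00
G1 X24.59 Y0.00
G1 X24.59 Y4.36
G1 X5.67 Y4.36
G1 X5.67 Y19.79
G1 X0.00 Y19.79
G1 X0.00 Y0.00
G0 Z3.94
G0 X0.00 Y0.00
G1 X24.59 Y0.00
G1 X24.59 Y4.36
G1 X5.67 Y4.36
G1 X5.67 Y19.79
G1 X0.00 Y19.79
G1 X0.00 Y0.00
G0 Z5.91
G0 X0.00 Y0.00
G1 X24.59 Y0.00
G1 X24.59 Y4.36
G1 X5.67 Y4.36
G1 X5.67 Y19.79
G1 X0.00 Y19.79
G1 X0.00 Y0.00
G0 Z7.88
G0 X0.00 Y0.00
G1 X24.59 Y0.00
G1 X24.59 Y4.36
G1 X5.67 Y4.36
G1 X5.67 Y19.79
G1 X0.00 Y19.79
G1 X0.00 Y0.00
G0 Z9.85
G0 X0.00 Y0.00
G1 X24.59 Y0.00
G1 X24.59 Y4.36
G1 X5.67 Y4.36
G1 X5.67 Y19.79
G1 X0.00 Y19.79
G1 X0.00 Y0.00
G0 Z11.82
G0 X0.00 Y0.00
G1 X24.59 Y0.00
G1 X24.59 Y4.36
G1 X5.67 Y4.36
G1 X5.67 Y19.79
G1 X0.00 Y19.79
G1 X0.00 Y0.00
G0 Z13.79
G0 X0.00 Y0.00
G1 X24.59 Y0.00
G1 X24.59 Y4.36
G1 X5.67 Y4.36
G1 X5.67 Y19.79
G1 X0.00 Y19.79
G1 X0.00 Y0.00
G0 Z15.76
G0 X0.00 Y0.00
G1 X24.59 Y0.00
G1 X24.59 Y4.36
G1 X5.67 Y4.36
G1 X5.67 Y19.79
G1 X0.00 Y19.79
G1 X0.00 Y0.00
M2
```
solid part
  facet normal 0.0000 0.0000 -1.0000
    outer loop
      vertex 24.59 4.36 0.00
      vertex 24.59 0.00 0.00
      vertex 0.00 0.00 0.00
    endloop
  endfacet
  facet normal 0.0000 0.0000 -1.0000
    outer loop
      vertex 5.67 4.36 0.00
      vertex 24.59 4.36 0.00
      vertex 0.00 0.00 0.00
    endloop
  endfacet
  facet normal 0.0000 0.0000 -1.0000
    outer loop
      vertex 5.67 19.79 0.00
      vertex 5.67 4.36 0.00
      vertex 0.00 0.00 0.00
    endloop
  endfacet
  facet normal 0.0000 0.0000 -1.0000
    outer loop
      vertex 0.00 19.79 0.00
      vertex 5.67 19.79 0.00
      vertex 0.00 0.00 0.00
    endloop
  endfacet
  facet normal 0.0000 0.0000 1.0000
    outer loop
      vertex 0.00 0.00 15.76
      vertex 24.59 0.00 15.76
      vertex 24.59 4.36 15.76
    endloop
  endfacet
  facet normal 0.0000 0.0000 1.0000
    outer loop
      vertex 0.00 0.00 15.76
      vertex 24.59 4.36 15.76
      vertex 5.67 4.36 15.76
    endloop
  endfacet
  facet normal 0.0000 0.0000 1.0000
    outer loop
      vertex 0.00 0.00 15.76
      vertex 5.67 4.36 15.76
      vertex 5.67 19.79 15.76
    endloop
  endfacet
  facet normal 0.0000 0.0000 1.0000
    outer loop
      vertex 0.00 0.00 15.76
      vertex 5.67 19.79 15.76
      vertex 0.00 19.79 15.76
    endloop
  endfacet
  facet normal 0.0000 -1.0000 0.0000
    outer loop
      vertex 0.00 0.00 0.00
      vertex 24.59 0.00 0.00
      vertex 24.59 0.00 15.76
    endloop
  endfacet
  facet normal 0.0000 -1.0000 0.0000
    outer loop
      vertex 0.00 0.00 0.00
      vertex 24.59 0.00 15.76
      vertex 0.00 0.00 15.76
    endloop
  endfacet
  facet normal 1.0000 0.0000 0.0000
    outer loop
      vertex 24.59 0.00 0.00
      vertex 24.59 4.36 0.00
      vertex 24.59 4.36 15.76
    endloop
  endfacet
  facet normal 1.0000 0.0000 0.0000
    outer loop
      vertex 24.59 0.00 0.00
      vertex 24.59 4.36 15.76
      vertex 24.59 0.00 15.76
    endloop
  endfacet
  facet normal 0.0000 1.0000 0.0000
    outer loop
      vertex 24.59 4.36 0.00
      vertex 5.67 4.36 0.00
      vertex 5.67 4.36 15.76
    endloop
  endfacet
  facet normal 0.0000 1.0000 0.0000
    outer loop
      vertex 24.59 4.36 0.00
      vertex 5.67 4.36 15.76
      vertex 24.59 4.36 15.76
    endloop
  endfacet
  facet normal 1.0000 0.0000 0.0000
    outer loop
      vertex 5.67 4.36 0.00
      vertex 5.67 19.79 0.00
      vertex 5.67 19.79 15.76
    endloop
  endfacet
  facet normal 1.0000 0.0000 0.0000
    outer loop
      vertex 5.67 4.36 0.00
      vertex 5.67 19.79 15.76
      vertex 5.67 4.36 15.76
    endloop
  endfacet
  facet normal 0.0000 1.0000 0.0000
    outer loop
      vertex 5.67 19.79 0.00
      vertex 0.00 19.79 0.00
      vertex 0.00 19.79 15.76
    endloop
  endfacet
  facet normal 0.0000 1.0000 0.0000
    outer loop
      vertex 5.67 19.79 0.00
      vertex 0.00 19.79 15.76
      vertex 5.67 19.79 15.76
    endloop
  endfacet
  facet normal -1.0000 0.0000 0.0000
    outer loop
      vertex 0.00 19.79 0.00
      vertex 0.00 0.00 0.00
      vertex 0.00 0.00 15.76
    endloop
  endfacet
  facet normal -1.0000 0.0000 0.0000
    outer loop
      vertex 0.00 19.79 0.00
      vertex 0.00 0.00 15.76
      vertex 0.00 19.79 15.76
    endloop
  endfacet
endsolid part

The G0 Z moves step by Δz≈1.97 mm. Every layer's G1 loop is the same polygon, so the solid is a straight extrusion of it from z=0 to z≈15.8. Closing with flat bottom and top caps and triangulating gives 20 facets — an L-shaped prism: outer 24.6 × 19.8 mm, arm thicknesses ≈ 4.36 mm (horizontal) and 5.67 mm (vertical), extruded 15.8 mm in z.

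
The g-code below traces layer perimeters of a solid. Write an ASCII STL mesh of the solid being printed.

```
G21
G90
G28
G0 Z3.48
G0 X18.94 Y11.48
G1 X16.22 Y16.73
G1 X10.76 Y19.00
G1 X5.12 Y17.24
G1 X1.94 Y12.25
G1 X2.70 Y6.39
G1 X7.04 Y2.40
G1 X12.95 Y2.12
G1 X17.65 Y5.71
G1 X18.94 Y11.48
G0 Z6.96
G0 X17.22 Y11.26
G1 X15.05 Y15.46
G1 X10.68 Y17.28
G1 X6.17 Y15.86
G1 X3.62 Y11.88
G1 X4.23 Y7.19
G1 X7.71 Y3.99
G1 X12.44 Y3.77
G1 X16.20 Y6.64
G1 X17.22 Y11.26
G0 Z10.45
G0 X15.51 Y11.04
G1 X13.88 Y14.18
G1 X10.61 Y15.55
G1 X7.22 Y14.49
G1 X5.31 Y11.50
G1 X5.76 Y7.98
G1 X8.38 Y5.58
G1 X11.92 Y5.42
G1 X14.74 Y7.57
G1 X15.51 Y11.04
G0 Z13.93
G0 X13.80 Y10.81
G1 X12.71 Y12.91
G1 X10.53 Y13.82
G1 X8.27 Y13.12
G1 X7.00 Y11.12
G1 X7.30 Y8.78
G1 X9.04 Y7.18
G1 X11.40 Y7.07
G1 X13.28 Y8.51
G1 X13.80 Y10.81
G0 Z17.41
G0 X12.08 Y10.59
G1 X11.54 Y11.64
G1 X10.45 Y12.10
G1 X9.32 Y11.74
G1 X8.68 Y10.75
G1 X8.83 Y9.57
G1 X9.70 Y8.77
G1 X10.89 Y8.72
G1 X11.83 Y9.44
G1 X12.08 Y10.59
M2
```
solid part
  facet normal 0.0000 0.0000 -1.0000
    outer loop
      vertex 10.84 20.73 0.00
      vertex 17.39 18.00 0.00
      vertex 20.65 11.70 0.00
    endloop
  endfacet
  facet normal 0.0000 0.0000 -1.0000
    outer loop
      vertex 4.07 18.61 0.00
      vertex 10.84 20.73 0.00
      vertex 20.65 11.70 0.00
    endloop
  endfacet
  facet normal 0.0000 0.0000 -1.0000
    outer loop
      vertex 0.25 12.63 0.00
      vertex 4.07 18.61 0.00
      vertex 20.65 11.70 0.00
    endloop
  endfacet
  facet normal 0.0000 0.0000 -1.0000
    outer loop
      vertex 1.16 5.60 0.00
      vertex 0.25 12.63 0.00
      vertex 20.65 11.70 0.00
    endloop
  endfacet
  facet normal 0.0000 0.0000 -1.0000
    outer loop
      vertex 6.38 0.80 0.00
      vertex 1.16 5.60 0.00
      vertex 20.65 11.70 0.00
    endloop
  endfacet
  facet normal 0.0000 0.0000 -1.0000
    outer loop
      vertex 13.47 0.47 0.00
      vertex 6.38 0.80 0.00
      vertex 20.65 11.70 0.00
    endloop
  endfacet
  facet normal 0.0000 0.0000 -1.0000
    outer loop
      vertex 19.11 4.78 0.00
      vertex 13.47 0.47 0.00
      vertex 20.65 11.70 0.00
    endloop
  endfacet
  facet normal 0.8049 0.4165 0.4226
    outer loop
      vertex 20.65 11.70 0.00
      vertex 17.39 18.00 0.00
      vertex 10.37 10.37 20.89
    endloop
  endfacet
  facet normal 0.3487 0.8365 0.4227
    outer loop
      vertex 17.39 18.00 0.00
      vertex 10.84 20.73 0.00
      vertex 10.37 10.37 20.89
    endloop
  endfacet
  facet normal -0.2708 0.8648 0.4228
    outer loop
      vertex 10.84 20.73 0.00
      vertex 4.07 18.61 0.00
      vertex 10.37 10.37 20.89
    endloop
  endfacet
  facet normal -0.7637 0.4879 0.4228
    outer loop
      vertex 4.07 18.61 0.00
      vertex 0.25 12.63 0.00
      vertex 10.37 10.37 20.89
    endloop
  endfacet
  facet normal -0.8987 -0.1163 0.4228
    outer loop
      vertex 0.25 12.63 0.00
      vertex 1.16 5.60 0.00
      vertex 10.37 10.37 20.89
    endloop
  endfacet
  facet normal -0.6134 -0.6671 0.4228
    outer loop
      vertex 1.16 5.60 0.00
      vertex 6.38 0.80 0.00
      vertex 10.37 10.37 20.89
    endloop
  endfacet
  facet normal -0.0421 -0.9053 0.4228
    outer loop
      vertex 6.38 0.80 0.00
      vertex 13.47 0.47 0.00
      vertex 10.37 10.37 20.89
    endloop
  endfacet
  facet normal 0.5502 -0.7200 0.4229
    outer loop
      vertex 13.47 0.47 0.00
      vertex 19.11 4.78 0.00
      vertex 10.37 10.37 20.89
    endloop
  endfacet
  facet normal 0.8846 -0.1969 0.4228
    outer loop
      vertex 19.11 4.78 0.00
      vertex 20.65 11.70 0.00
      vertex 10.37 10.37 20.89
    endloop
  endfacet
endsolid part

The G0 Z moves step by Δz≈3.48 mm. The G1 loops shrink linearly with z, so the solid tapers from its base footprint up to z≈20.9. Closing with a flat bottom cap and the tapered top and triangulating gives 16 facets — a regular 9-sided pyramid, base circumscribed radius ≈ 10.4 mm, apex at z ≈ 20.9 mm.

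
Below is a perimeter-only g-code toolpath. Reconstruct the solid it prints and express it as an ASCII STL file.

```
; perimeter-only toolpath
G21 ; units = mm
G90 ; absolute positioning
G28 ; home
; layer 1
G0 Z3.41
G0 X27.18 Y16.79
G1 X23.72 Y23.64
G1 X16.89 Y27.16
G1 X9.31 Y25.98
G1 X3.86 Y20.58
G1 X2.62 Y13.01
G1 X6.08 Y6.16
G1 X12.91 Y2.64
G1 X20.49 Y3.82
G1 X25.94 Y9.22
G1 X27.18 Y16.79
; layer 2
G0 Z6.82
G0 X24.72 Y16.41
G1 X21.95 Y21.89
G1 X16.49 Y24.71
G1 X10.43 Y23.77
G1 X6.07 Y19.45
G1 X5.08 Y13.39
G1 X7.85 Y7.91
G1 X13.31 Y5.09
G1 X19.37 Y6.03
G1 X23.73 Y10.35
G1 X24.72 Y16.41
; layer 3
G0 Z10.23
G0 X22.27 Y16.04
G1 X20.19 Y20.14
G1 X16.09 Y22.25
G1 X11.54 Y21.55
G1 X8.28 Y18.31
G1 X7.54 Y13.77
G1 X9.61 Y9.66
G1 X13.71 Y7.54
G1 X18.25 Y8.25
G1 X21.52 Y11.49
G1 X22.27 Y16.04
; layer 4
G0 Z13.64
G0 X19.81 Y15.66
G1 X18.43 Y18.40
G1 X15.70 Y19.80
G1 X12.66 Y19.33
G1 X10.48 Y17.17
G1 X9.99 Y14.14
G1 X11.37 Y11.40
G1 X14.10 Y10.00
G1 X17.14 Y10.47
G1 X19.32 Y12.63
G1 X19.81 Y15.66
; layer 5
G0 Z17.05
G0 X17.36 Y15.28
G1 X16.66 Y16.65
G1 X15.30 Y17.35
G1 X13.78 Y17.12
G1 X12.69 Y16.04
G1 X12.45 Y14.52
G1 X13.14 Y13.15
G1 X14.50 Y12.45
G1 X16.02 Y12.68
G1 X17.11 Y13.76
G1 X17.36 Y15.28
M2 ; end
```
solid part
  facet normal 0.0000 0.0000 -1.0000
    outer loop
      vertex 17.29 29.61 0.00
      vertex 25.48 25.39 0.00
      vertex 29.63 17.17 0.00
    endloop
  endfacet
  facet normal 0.0000 0.0000 -1.0000
    outer loop
      vertex 8.19 28.20 0.00
      vertex 17.29 29.61 0.00
      vertex 29.63 17.17 0.00
    endloop
  endfacet
  facet normal 0.0000 0.0000 -1.0000
    outer loop
      vertex 1.65 21.72 0.00
      vertex 8.19 28.20 0.00
      vertex 29.63 17.17 0.00
    endloop
  endfacet
  facet normal 0.0000 0.0000 -1.0000
    outer loop
      vertex 0.17 12.63 0.00
      vertex 1.65 21.72 0.00
      vertex 29.63 17.17 0.00
    endloop
  endfacet
  facet normal 0.0000 0.0000 -1.0000
    outer loop
      vertex 4.32 4.41 0.00
      vertex 0.17 12.63 0.00
      vertex 29.63 17.17 0.00
    endloop
  endfacet
  facet normal 0.0000 0.0000 -1.0000
    outer loop
      vertex 12.51 0.19 0.00
      vertex 4.32 4.41 0.00
      vertex 29.63 17.17 0.00
    endloop
  endfacet
  facet normal 0.0000 0.0000 -1.0000
    outer loop
      vertex 21.61 1.60 0.00
      vertex 12.51 0.19 0.00
      vertex 29.63 17.17 0.00
    endloop
  endfacet
  facet normal 0.0000 0.0000 -1.0000
    outer loop
      vertex 28.15 8.08 0.00
      vertex 21.61 1.60 0.00
      vertex 29.63 17.17 0.00
    endloop
  endfacet
  facet normal 0.7338 0.3705 0.5694
    outer loop
      vertex 29.63 17.17 0.00
      vertex 25.48 25.39 0.00
      vertex 14.90 14.90 20.46
    endloop
  endfacet
  facet normal 0.3765 0.7308 0.5694
    outer loop
      vertex 25.48 25.39 0.00
      vertex 17.29 29.61 0.00
      vertex 14.90 14.90 20.46
    endloop
  endfacet
  facet normal -0.1259 0.8124 0.5694
    outer loop
      vertex 17.29 29.61 0.00
      vertex 8.19 28.20 0.00
      vertex 14.90 14.90 20.46
    endloop
  endfacet
  facet normal -0.5786 0.5840 0.5694
    outer loop
      vertex 8.19 28.20 0.00
      vertex 1.65 21.72 0.00
      vertex 14.90 14.90 20.46
    endloop
  endfacet
  facet normal -0.8113 0.1321 0.5695
    outer loop
      vertex 1.65 21.72 0.00
      vertex 0.17 12.63 0.00
      vertex 14.90 14.90 20.46
    endloop
  endfacet
  facet normal -0.7338 -0.3705 0.5694
    outer loop
      vertex 0.17 12.63 0.00
      vertex 4.32 4.41 0.00
      vertex 14.90 14.90 20.46
    endloop
  endfacet
  facet normal -0.3765 -0.7308 0.5694
    outer loop
      vertex 4.32 4.41 0.00
      vertex 12.51 0.19 0.00
      vertex 14.90 14.90 20.46
    endloop
  endfacet
  facet normal 0.1259 -0.8124 0.5694
    outer loop
      vertex 12.51 0.19 0.00
      vertex 21.61 1.60 0.00
      vertex 14.90 14.90 20.46
    endloop
  endfacet
  facet normal 0.5786 -0.5840 0.5694
    outer loop
      vertex 21.61 1.60 0.00
      vertex 28.15 8.08 0.00
      vertex 14.90 14.90 20.46
    endloop
  endfacet
  facet normal 0.8113 -0.1321 0.5695
    outer loop
      vertex 28.15 8.08 0.00
      vertex 29.63 17.17 0.00
      vertex 14.90 14.90 20.46
    endloop
  endfacet
endsolid part

The G0 Z moves step by Δz≈3.41 mm. The G1 loops shrink linearly with z, so the solid tapers from its base footprint up to z≈20.5. Closing with a flat bottom cap and the tapered top and triangulating gives 18 facets — a regular 10-sided pyramid, base circumscribed radius ≈ 14.9 mm, apex at z ≈ 20.5 mm.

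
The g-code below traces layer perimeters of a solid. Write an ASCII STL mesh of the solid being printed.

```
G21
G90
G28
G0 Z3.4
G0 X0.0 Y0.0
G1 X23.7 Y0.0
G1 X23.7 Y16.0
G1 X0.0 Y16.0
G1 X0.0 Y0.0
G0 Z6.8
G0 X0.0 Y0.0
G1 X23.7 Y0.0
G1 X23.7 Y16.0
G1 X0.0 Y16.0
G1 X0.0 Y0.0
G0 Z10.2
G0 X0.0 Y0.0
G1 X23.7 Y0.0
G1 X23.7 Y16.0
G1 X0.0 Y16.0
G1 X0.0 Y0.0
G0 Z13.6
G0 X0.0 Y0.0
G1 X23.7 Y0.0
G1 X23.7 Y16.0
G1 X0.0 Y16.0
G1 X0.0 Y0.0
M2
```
solid part
  facet normal 0.0000 0.0000 -1.0000
    outer loop
      vertex 23.7 16.0 0.0
      vertex 23.7 0.0 0.0
      vertex 0.0 0.0 0.0
    endloop
  endfacet
  facet normal 0.0000 0.0000 -1.0000
    outer loop
      vertex 0.0 16.0 0.0
      vertex 23.7 16.0 0.0
      vertex 0.0 0.0 0.0
    endloop
  endfacet
  facet normal 0.0000 0.0000 1.0000
    outer loop
      vertex 0.0 0.0 13.6
      vertex 23.7 0.0 13.6
      vertex 23.7 16.0 13.6
    endloop
  endfacet
  facet normal 0.0000 0.0000 1.0000
    outer loop
      vertex 0.0 0.0 13.6
      vertex 23.7 16.0 13.6
      vertex 0.0 16.0 13.6
    endloop
  endfacet
  facet normal 0.0000 -1.0000 0.0000
    outer loop
      vertex 0.0 0.0 0.0
      vertex 23.7 0.0 0.0
      vertex 23.7 0.0 13.6
    endloop
  endfacet
  facet normal 0.0000 -1.0000 0.0000
    outer loop
      vertex 0.0 0.0 0.0
      vertex 23.7 0.0 13.6
      vertex 0.0 0.0 13.6
    endloop
  endfacet
  facet normal 0.0000 1.0000 0.0000
    outer loop
      vertex 23.7 16.0 13.6
      vertex 23.7 16.0 0.0
      vertex 0.0 16.0 0.0
    endloop
  endfacet
  facet normal 0.0000 1.0000 0.0000
    outer loop
      vertex 0.0 16.0 13.6
      vertex 23.7 16.0 13.6
      vertex 0.0 16.0 0.0
    endloop
  endfacet
  facet normal -1.0000 0.0000 0.0000
    outer loop
      vertex 0.0 16.0 13.6
      vertex 0.0 16.0 0.0
      vertex 0.0 0.0 0.0
    endloop
  endfacet
  facet normal -1.0000 0.0000 0.0000
    outer loop
      vertex 0.0 0.0 13.6
      vertex 0.0 16.0 13.6
      vertex 0.0 0.0 0.0
    endloop
  endfacet
  facet normal 1.0000 0.0000 0.0000
    outer loop
      vertex 23.7 0.0 0.0
      vertex 23.7 16.0 0.0
      vertex 23.7 16.0 13.6
    endloop
  endfacet
  facet normal 1.0000 0.0000 0.0000
    outer loop
      vertex 23.7 0.0 0.0
      vertex 23.7 16.0 13.6
      vertex 23.7 0.0 13.6
    endloop
  endfacet
endsolid part

The G0 Z moves step by Δz≈3.4 mm. Every layer's G1 loop is the same polygon, so the solid is a straight extrusion of it from z=0 to z≈13.6. Closing with flat bottom and top caps and triangulating gives 12 facets — a rectangular box, roughly 23.7 × 16 mm footprint and 13.6 mm tall.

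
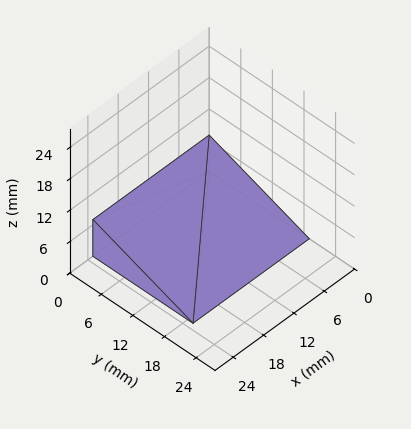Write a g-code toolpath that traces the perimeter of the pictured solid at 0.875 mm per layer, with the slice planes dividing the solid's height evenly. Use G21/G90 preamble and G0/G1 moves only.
Reading the render: the shape is a wedge (ramp): 23 × 19 mm base, rising to 7 mm along the y=0 edge and sloping linearly to z=0 at y=19 (dimensions read to the nearest mm from the axis ticks). For the g-code, the solid's height is divided into equal slices at the stated Δz and each level perimeter traced with G1 moves after a G0 lift.

; perimeter-only toolpath
G21 ; units = mm
G90 ; absolute positioning
G28 ; home
; layer 1
G0 Z0.875
G0 X0.000 Y0.000
G1 X23.000 Y0.000
G1 X23.000 Y16.625
G1 X0.000 Y16.625
G1 X0.000 Y0.000
; layer 2
G0 Z1.750
G0 X0.000 Y0.000
G1 X23.000 Y0.000
G1 X23.000 Y14.250
G1 X0.000 Y14.250
G1 X0.000 Y0.000
; layer 3
G0 Z2.625
G0 X0.000 Y0.000
G1 X23.000 Y0.000
G1 X23.000 Y11.875
G1 X0.000 Y11.875
G1 X0.000 Y0.000
; layer 4
G0 Z3.500
G0 X0.000 Y0.000
G1 X23.000 Y0.000
G1 X23.000 Y9.500
G1 X0.000 Y9.500
G1 X0.000 Y0.000
; layer 5
G0 Z4.375
G0 X0.000 Y0.000
G1 X23.000 Y0.000
G1 X23.000 Y7.125
G1 X0.000 Y7.125
G1 X0.000 Y0.000
; layer 6
G0 Z5.250
G0 X0.000 Y0.000
G1 X23.000 Y0.000
G1 X23.000 Y4.750
G1 X0.000 Y4.750
G1 X0.000 Y0.000
; layer 7
G0 Z6.125
G0 X0.000 Y0.000
G1 X23.000 Y0.000
G1 X23.000 Y2.375
G1 X0.000 Y2.375
G1 X0.000 Y0.000
M2 ; end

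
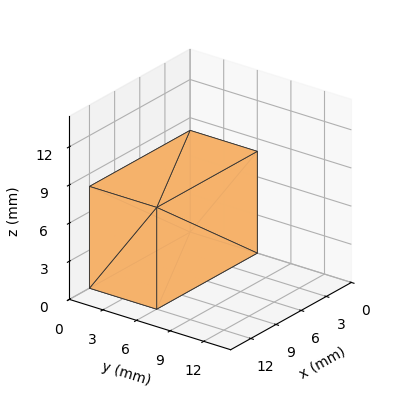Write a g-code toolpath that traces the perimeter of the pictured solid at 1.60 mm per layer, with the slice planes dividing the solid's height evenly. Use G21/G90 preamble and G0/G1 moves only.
Reading the render: the shape is a rectangular box, roughly 12 × 6 mm footprint and 8 mm tall (dimensions read to the nearest mm from the axis ticks). For the g-code, the solid's height is divided into equal slices at the stated Δz and each level perimeter traced with G1 moves after a G0 lift.

; perimeter-only toolpath
G21 ; units = mm
G90 ; absolute positioning
G28 ; home
; layer 1
G0 Z1.60
G0 X0.00 Y0.00
G1 X12.00 Y0.00
G1 X12.00 Y6.00
G1 X0.00 Y6.00
G1 X0.00 Y0.00
; layer 2
G0 Z3.20
G0 X0.00 Y0.00
G1 X12.00 Y0.00
G1 X12.00 Y6.00
G1 X0.00 Y6.00
G1 X0.00 Y0.00
; layer 3
G0 Z4.80
G0 X0.00 Y0.00
G1 X12.00 Y0.00
G1 X12.00 Y6.00
G1 X0.00 Y6.00
G1 X0.00 Y0.00
; layer 4
G0 Z6.40
G0 X0.00 Y0.00
G1 X12.00 Y0.00
G1 X12.00 Y6.00
G1 X0.00 Y6.00
G1 X0.00 Y0.00
; layer 5
G0 Z8.00
G0 X0.00 Y0.00
G1 X12.00 Y0.00
G1 X12.00 Y6.00
G1 X0.00 Y6.00
G1 X0.00 Y0.00
M2 ; end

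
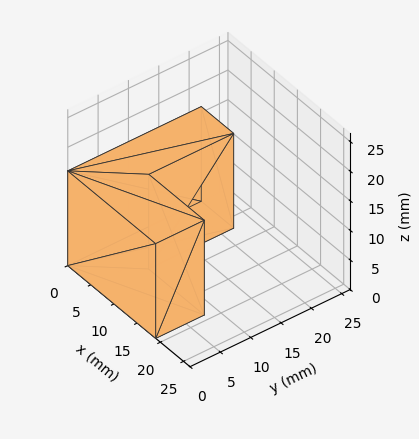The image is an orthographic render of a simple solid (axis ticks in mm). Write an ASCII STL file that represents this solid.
Reading the render: the shape is an L-shaped prism: outer 19 × 22 mm, arm thicknesses ≈ 8 mm (horizontal) and 7 mm (vertical), extruded 16 mm in z (dimensions read to the nearest mm from the axis ticks). For the STL, each face is triangulated and given an outward normal.

solid part
  facet normal 0.0000 0.0000 -1.0000
    outer loop
      vertex 19.000 8.000 0.000
      vertex 19.000 0.000 0.000
      vertex 0.000 0.000 0.000
    endloop
  endfacet
  facet normal 0.0000 0.0000 -1.0000
    outer loop
      vertex 7.000 8.000 0.000
      vertex 19.000 8.000 0.000
      vertex 0.000 0.000 0.000
    endloop
  endfacet
  facet normal 0.0000 0.0000 -1.0000
    outer loop
      vertex 7.000 22.000 0.000
      vertex 7.000 8.000 0.000
      vertex 0.000 0.000 0.000
    endloop
  endfacet
  facet normal 0.0000 0.0000 -1.0000
    outer loop
      vertex 0.000 22.000 0.000
      vertex 7.000 22.000 0.000
      vertex 0.000 0.000 0.000
    endloop
  endfacet
  facet normal 0.0000 0.0000 1.0000
    outer loop
      vertex 0.000 0.000 16.000
      vertex 19.000 0.000 16.000
      vertex 19.000 8.000 16.000
    endloop
  endfacet
  facet normal 0.0000 0.0000 1.0000
    outer loop
      vertex 0.000 0.000 16.000
      vertex 19.000 8.000 16.000
      vertex 7.000 8.000 16.000
    endloop
  endfacet
  facet normal 0.0000 0.0000 1.0000
    outer loop
      vertex 0.000 0.000 16.000
      vertex 7.000 8.000 16.000
      vertex 7.000 22.000 16.000
    endloop
  endfacet
  facet normal 0.0000 0.0000 1.0000
    outer loop
      vertex 0.000 0.000 16.000
      vertex 7.000 22.000 16.000
      vertex 0.000 22.000 16.000
    endloop
  endfacet
  facet normal 0.0000 -1.0000 0.0000
    outer loop
      vertex 0.000 0.000 0.000
      vertex 19.000 0.000 0.000
      vertex 19.000 0.000 16.000
    endloop
  endfacet
  facet normal 0.0000 -1.0000 0.0000
    outer loop
      vertex 0.000 0.000 0.000
      vertex 19.000 0.000 16.000
      vertex 0.000 0.000 16.000
    endloop
  endfacet
  facet normal 1.0000 0.0000 0.0000
    outer loop
      vertex 19.000 0.000 0.000
      vertex 19.000 8.000 0.000
      vertex 19.000 8.000 16.000
    endloop
  endfacet
  facet normal 1.0000 0.0000 0.0000
    outer loop
      vertex 19.000 0.000 0.000
      vertex 19.000 8.000 16.000
      vertex 19.000 0.000 16.000
    endloop
  endfacet
  facet normal 0.0000 1.0000 0.0000
    outer loop
      vertex 19.000 8.000 0.000
      vertex 7.000 8.000 0.000
      vertex 7.000 8.000 16.000
    endloop
  endfacet
  facet normal 0.0000 1.0000 0.0000
    outer loop
      vertex 19.000 8.000 0.000
      vertex 7.000 8.000 16.000
      vertex 19.000 8.000 16.000
    endloop
  endfacet
  facet normal 1.0000 0.0000 0.0000
    outer loop
      vertex 7.000 8.000 0.000
      vertex 7.000 22.000 0.000
      vertex 7.000 22.000 16.000
    endloop
  endfacet
  facet normal 1.0000 0.0000 0.0000
    outer loop
      vertex 7.000 8.000 0.000
      vertex 7.000 22.000 16.000
      vertex 7.000 8.000 16.000
    endloop
  endfacet
  facet normal 0.0000 1.0000 0.0000
    outer loop
      vertex 7.000 22.000 0.000
      vertex 0.000 22.000 0.000
      vertex 0.000 22.000 16.000
    endloop
  endfacet
  facet normal 0.0000 1.0000 0.0000
    outer loop
      vertex 7.000 22.000 0.000
      vertex 0.000 22.000 16.000
      vertex 7.000 22.000 16.000
    endloop
  endfacet
  facet normal -1.0000 0.0000 0.0000
    outer loop
      vertex 0.000 22.000 0.000
      vertex 0.000 0.000 0.000
      vertex 0.000 0.000 16.000
    endloop
  endfacet
  facet normal -1.0000 0.0000 0.0000
    outer loop
      vertex 0.000 22.000 0.000
      vertex 0.000 0.000 16.000
      vertex 0.000 22.000 16.000
    endloop
  endfacet
endsolid part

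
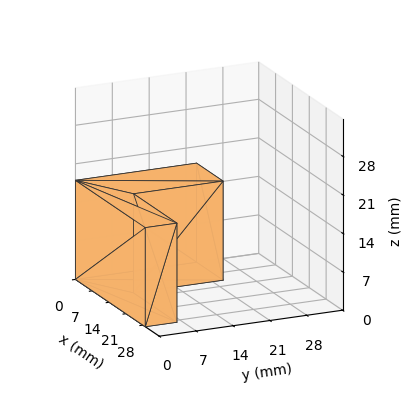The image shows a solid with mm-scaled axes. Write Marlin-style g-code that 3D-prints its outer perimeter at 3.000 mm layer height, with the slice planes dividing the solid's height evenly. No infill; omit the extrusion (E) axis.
Reading the render: the shape is an L-shaped prism: outer 29 × 23 mm, arm thicknesses ≈ 6 mm (horizontal) and 11 mm (vertical), extruded 18 mm in z (dimensions read to the nearest mm from the axis ticks). For the g-code, the solid's height is divided into equal slices at the stated Δz and each level perimeter traced with G1 moves after a G0 lift.

; perimeter-only toolpath
G21 ; units = mm
G90 ; absolute positioning
G28 ; home
; layer 1
G0 Z3.000
G0 X0.000 Y0.000
G1 X29.000 Y0.000
G1 X29.000 Y6.000
G1 X11.000 Y6.000
G1 X11.000 Y23.000
G1 X0.000 Y23.000
G1 X0.000 Y0.000
; layer 2
G0 Z6.000
G0 X0.000 Y0.000
G1 X29.000 Y0.000
G1 X29.000 Y6.000
G1 X11.000 Y6.000
G1 X11.000 Y23.000
G1 X0.000 Y23.000
G1 X0.000 Y0.000
; layer 3
G0 Z9.000
G0 X0.000 Y0.000
G1 X29.000 Y0.000
G1 X29.000 Y6.000
G1 X11.000 Y6.000
G1 X11.000 Y23.000
G1 X0.000 Y23.000
G1 X0.000 Y0.000
; layer 4
G0 Z12.000
G0 X0.000 Y0.000
G1 X29.000 Y0.000
G1 X29.000 Y6.000
G1 X11.000 Y6.000
G1 X11.000 Y23.000
G1 X0.000 Y23.000
G1 X0.000 Y0.000
; layer 5
G0 Z15.000
G0 X0.000 Y0.000
G1 X29.000 Y0.000
G1 X29.000 Y6.000
G1 X11.000 Y6.000
G1 X11.000 Y23.000
G1 X0.000 Y23.000
G1 X0.000 Y0.000
; layer 6
G0 Z18.000
G0 X0.000 Y0.000
G1 X29.000 Y0.000
G1 X29.000 Y6.000
G1 X11.000 Y6.000
G1 X11.000 Y23.000
G1 X0.000 Y23.000
G1 X0.000 Y0.000
M2 ; end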